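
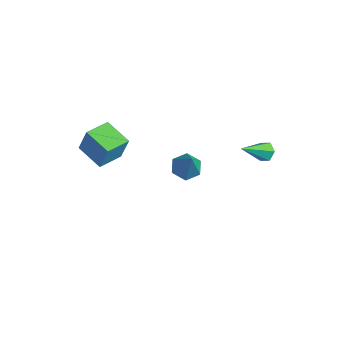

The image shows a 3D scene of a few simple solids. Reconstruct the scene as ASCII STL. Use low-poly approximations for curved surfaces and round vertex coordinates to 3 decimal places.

solid 
facet normal -0.955 -0.129 0.269
outer loop
vertex -3.806 -4.351 3.633
vertex -4.048 -2.944 3.447
vertex -4.17 -4.601 2.221
endloop
endfacet
facet normal 0.168 -0.977 0.130
outer loop
vertex -2.652 -4.396 1.793
vertex -3.806 -4.351 3.633
vertex -4.17 -4.601 2.221
endloop
endfacet
facet normal -0.955 -0.128 0.269
outer loop
vertex -4.17 -4.601 2.221
vertex -4.048 -2.944 3.447
vertex -4.412 -3.194 2.034
endloop
endfacet
facet normal -0.246 -0.169 -0.954
outer loop
vertex -4.412 -3.194 2.034
vertex -2.652 -4.396 1.793
vertex -4.17 -4.601 2.221
endloop
endfacet
facet normal 0.246 0.169 0.954
outer loop
vertex -3.806 -4.351 3.633
vertex -2.53 -2.739 3.019
vertex -4.048 -2.944 3.447
endloop
endfacet
facet normal 0.168 -0.977 0.130
outer loop
vertex -2.288 -4.146 3.206
vertex -3.806 -4.351 3.633
vertex -2.652 -4.396 1.793
endloop
endfacet
facet normal 0.246 0.169 0.954
outer loop
vertex -2.288 -4.146 3.206
vertex -2.53 -2.739 3.019
vertex -3.806 -4.351 3.633
endloop
endfacet
facet normal -0.168 0.977 -0.129
outer loop
vertex -4.048 -2.944 3.447
vertex -2.53 -2.739 3.019
vertex -4.412 -3.194 2.034
endloop
endfacet
facet normal -0.246 -0.168 -0.955
outer loop
vertex -2.894 -2.989 1.607
vertex -2.652 -4.396 1.793
vertex -4.412 -3.194 2.034
endloop
endfacet
facet normal -0.168 0.977 -0.130
outer loop
vertex -4.412 -3.194 2.034
vertex -2.53 -2.739 3.019
vertex -2.894 -2.989 1.607
endloop
endfacet
facet normal 0.955 0.129 -0.269
outer loop
vertex -2.894 -2.989 1.607
vertex -2.288 -4.146 3.206
vertex -2.652 -4.396 1.793
endloop
endfacet
facet normal 0.955 0.128 -0.269
outer loop
vertex -2.53 -2.739 3.019
vertex -2.288 -4.146 3.206
vertex -2.894 -2.989 1.607
endloop
endfacet
facet normal 0.036 0.807 -0.590
outer loop
vertex 1.022 3.23 0.756
vertex 0.474 3.39 0.941
vertex 0.959 3.584 1.236
endloop
endfacet
facet normal 0.947 -0.185 0.261
outer loop
vertex 1.022 3.23 0.756
vertex 0.959 3.584 1.236
vertex 0.406 1.89 2.039
endloop
endfacet
facet normal 0.037 0.806 -0.591
outer loop
vertex 0.959 3.584 1.236
vertex 0.474 3.39 0.941
vertex 0.41 3.744 1.42
endloop
endfacet
facet normal 0.379 0.292 0.878
outer loop
vertex 0.959 3.584 1.236
vertex 0.41 3.744 1.42
vertex 0.406 1.89 2.039
endloop
endfacet
facet normal 0.037 0.806 -0.591
outer loop
vertex 0.41 3.744 1.42
vertex 0.474 3.39 0.941
vertex -0.074 3.55 1.125
endloop
endfacet
facet normal -0.576 0.260 0.775
outer loop
vertex 0.41 3.744 1.42
vertex -0.074 3.55 1.125
vertex 0.406 1.89 2.039
endloop
endfacet
facet normal 0.037 0.806 -0.591
outer loop
vertex -0.074 3.55 1.125
vertex 0.474 3.39 0.941
vertex -0.01 3.195 0.645
endloop
endfacet
facet normal -0.967 -0.249 0.055
outer loop
vertex -0.074 3.55 1.125
vertex -0.01 3.195 0.645
vertex 0.406 1.89 2.039
endloop
endfacet
facet normal 0.037 0.806 -0.591
outer loop
vertex -0.01 3.195 0.645
vertex 0.474 3.39 0.941
vertex 0.538 3.035 0.461
endloop
endfacet
facet normal -0.400 -0.726 -0.560
outer loop
vertex -0.01 3.195 0.645
vertex 0.538 3.035 0.461
vertex 0.406 1.89 2.039
endloop
endfacet
facet normal 0.036 0.806 -0.591
outer loop
vertex 0.538 3.035 0.461
vertex 0.474 3.39 0.941
vertex 1.022 3.23 0.756
endloop
endfacet
facet normal 0.558 -0.693 -0.456
outer loop
vertex 0.538 3.035 0.461
vertex 1.022 3.23 0.756
vertex 0.406 1.89 2.039
endloop
endfacet
facet normal -0.475 0.177 -0.862
outer loop
vertex -3.256 2.153 -3.385
vertex -3.956 1.783 -3.075
vertex -3.835 2.618 -2.97
endloop
endfacet
facet normal 0.689 0.704 0.172
outer loop
vertex -3.256 2.153 -3.385
vertex -3.835 2.618 -2.97
vertex -3.024 1.437 -1.385
endloop
endfacet
facet normal -0.475 0.177 -0.862
outer loop
vertex -3.835 2.618 -2.97
vertex -3.956 1.783 -3.075
vertex -4.535 2.247 -2.661
endloop
endfacet
facet normal -0.125 0.764 0.633
outer loop
vertex -3.835 2.618 -2.97
vertex -4.535 2.247 -2.661
vertex -3.024 1.437 -1.385
endloop
endfacet
facet normal -0.475 0.176 -0.862
outer loop
vertex -4.535 2.247 -2.661
vertex -3.956 1.783 -3.075
vertex -4.655 1.413 -2.765
endloop
endfacet
facet normal -0.646 -0.002 0.763
outer loop
vertex -4.535 2.247 -2.661
vertex -4.655 1.413 -2.765
vertex -3.024 1.437 -1.385
endloop
endfacet
facet normal -0.475 0.176 -0.862
outer loop
vertex -4.655 1.413 -2.765
vertex -3.956 1.783 -3.075
vertex -4.076 0.948 -3.179
endloop
endfacet
facet normal -0.355 -0.828 0.434
outer loop
vertex -4.655 1.413 -2.765
vertex -4.076 0.948 -3.179
vertex -3.024 1.437 -1.385
endloop
endfacet
facet normal -0.475 0.176 -0.862
outer loop
vertex -4.076 0.948 -3.179
vertex -3.956 1.783 -3.075
vertex -3.377 1.318 -3.489
endloop
endfacet
facet normal 0.458 -0.888 -0.027
outer loop
vertex -4.076 0.948 -3.179
vertex -3.377 1.318 -3.489
vertex -3.024 1.437 -1.385
endloop
endfacet
facet normal -0.475 0.176 -0.862
outer loop
vertex -3.377 1.318 -3.489
vertex -3.956 1.783 -3.075
vertex -3.256 2.153 -3.385
endloop
endfacet
facet normal 0.980 -0.122 -0.157
outer loop
vertex -3.377 1.318 -3.489
vertex -3.256 2.153 -3.385
vertex -3.024 1.437 -1.385
endloop
endfacet

endsolid


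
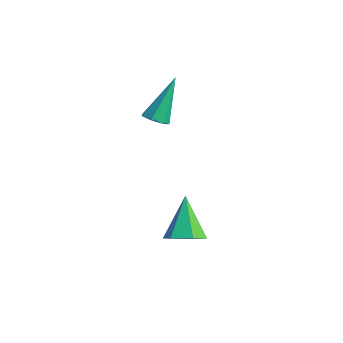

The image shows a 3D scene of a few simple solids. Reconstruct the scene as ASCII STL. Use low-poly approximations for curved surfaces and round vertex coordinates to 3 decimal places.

solid 
facet normal 0.514 -0.513 -0.688
outer loop
vertex 3.322 -3.122 -2.791
vertex 2.666 -3.655 -2.883
vertex 2.717 -2.957 -3.366
endloop
endfacet
facet normal 0.265 0.964 -0.003
outer loop
vertex 3.322 -3.122 -2.791
vertex 2.717 -2.957 -3.366
vertex 1.674 -2.665 -1.557
endloop
endfacet
facet normal 0.514 -0.513 -0.687
outer loop
vertex 2.717 -2.957 -3.366
vertex 2.666 -3.655 -2.883
vertex 2.062 -3.49 -3.458
endloop
endfacet
facet normal -0.534 0.730 -0.426
outer loop
vertex 2.717 -2.957 -3.366
vertex 2.062 -3.49 -3.458
vertex 1.674 -2.665 -1.557
endloop
endfacet
facet normal 0.515 -0.512 -0.688
outer loop
vertex 2.062 -3.49 -3.458
vertex 2.666 -3.655 -2.883
vertex 2.011 -4.188 -2.976
endloop
endfacet
facet normal -0.983 -0.051 -0.178
outer loop
vertex 2.062 -3.49 -3.458
vertex 2.011 -4.188 -2.976
vertex 1.674 -2.665 -1.557
endloop
endfacet
facet normal 0.515 -0.512 -0.688
outer loop
vertex 2.011 -4.188 -2.976
vertex 2.666 -3.655 -2.883
vertex 2.615 -4.353 -2.401
endloop
endfacet
facet normal -0.632 -0.598 0.492
outer loop
vertex 2.011 -4.188 -2.976
vertex 2.615 -4.353 -2.401
vertex 1.674 -2.665 -1.557
endloop
endfacet
facet normal 0.514 -0.513 -0.688
outer loop
vertex 2.615 -4.353 -2.401
vertex 2.666 -3.655 -2.883
vertex 3.27 -3.82 -2.309
endloop
endfacet
facet normal 0.168 -0.364 0.916
outer loop
vertex 2.615 -4.353 -2.401
vertex 3.27 -3.82 -2.309
vertex 1.674 -2.665 -1.557
endloop
endfacet
facet normal 0.513 -0.513 -0.688
outer loop
vertex 3.27 -3.82 -2.309
vertex 2.666 -3.655 -2.883
vertex 3.322 -3.122 -2.791
endloop
endfacet
facet normal 0.616 0.416 0.669
outer loop
vertex 3.27 -3.82 -2.309
vertex 3.322 -3.122 -2.791
vertex 1.674 -2.665 -1.557
endloop
endfacet
facet normal 0.095 -0.611 -0.786
outer loop
vertex -0.062 -2.158 1.44
vertex -0.64 -2.07 1.302
vertex -0.16 -1.76 1.119
endloop
endfacet
facet normal 0.924 0.350 0.152
outer loop
vertex -0.062 -2.158 1.44
vertex -0.16 -1.76 1.119
vertex -0.84 -0.77 2.978
endloop
endfacet
facet normal 0.094 -0.610 -0.787
outer loop
vertex -0.16 -1.76 1.119
vertex -0.64 -2.07 1.302
vertex -0.619 -1.595 0.936
endloop
endfacet
facet normal 0.426 0.854 -0.299
outer loop
vertex -0.16 -1.76 1.119
vertex -0.619 -1.595 0.936
vertex -0.84 -0.77 2.978
endloop
endfacet
facet normal 0.094 -0.610 -0.787
outer loop
vertex -0.619 -1.595 0.936
vertex -0.64 -2.07 1.302
vertex -1.093 -1.788 1.029
endloop
endfacet
facet normal -0.412 0.829 -0.379
outer loop
vertex -0.619 -1.595 0.936
vertex -1.093 -1.788 1.029
vertex -0.84 -0.77 2.978
endloop
endfacet
facet normal 0.093 -0.611 -0.786
outer loop
vertex -1.093 -1.788 1.029
vertex -0.64 -2.07 1.302
vertex -1.226 -2.193 1.328
endloop
endfacet
facet normal -0.956 0.293 -0.029
outer loop
vertex -1.093 -1.788 1.029
vertex -1.226 -2.193 1.328
vertex -0.84 -0.77 2.978
endloop
endfacet
facet normal 0.093 -0.610 -0.787
outer loop
vertex -1.226 -2.193 1.328
vertex -0.64 -2.07 1.302
vertex -0.917 -2.506 1.607
endloop
endfacet
facet normal -0.798 -0.351 0.490
outer loop
vertex -1.226 -2.193 1.328
vertex -0.917 -2.506 1.607
vertex -0.84 -0.77 2.978
endloop
endfacet
facet normal 0.095 -0.610 -0.786
outer loop
vertex -0.917 -2.506 1.607
vertex -0.64 -2.07 1.302
vertex -0.399 -2.49 1.657
endloop
endfacet
facet normal -0.057 -0.617 0.785
outer loop
vertex -0.917 -2.506 1.607
vertex -0.399 -2.49 1.657
vertex -0.84 -0.77 2.978
endloop
endfacet
facet normal 0.095 -0.610 -0.786
outer loop
vertex -0.399 -2.49 1.657
vertex -0.64 -2.07 1.302
vertex -0.062 -2.158 1.44
endloop
endfacet
facet normal 0.710 -0.306 0.635
outer loop
vertex -0.399 -2.49 1.657
vertex -0.062 -2.158 1.44
vertex -0.84 -0.77 2.978
endloop
endfacet

endsolid


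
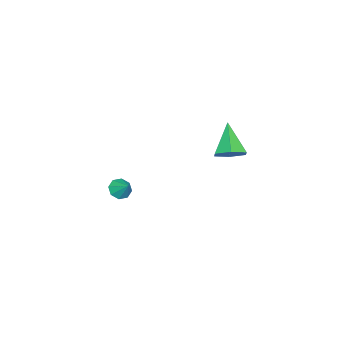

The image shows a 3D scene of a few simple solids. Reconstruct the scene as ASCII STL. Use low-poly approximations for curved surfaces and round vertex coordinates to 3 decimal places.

solid 
facet normal 0.617 0.325 -0.717
outer loop
vertex 4.771 4.323 3.007
vertex 4.181 4.061 2.38
vertex 4.137 4.894 2.72
endloop
endfacet
facet normal 0.101 0.534 0.839
outer loop
vertex 4.771 4.323 3.007
vertex 4.137 4.894 2.72
vertex 2.959 3.419 3.8
endloop
endfacet
facet normal 0.617 0.325 -0.717
outer loop
vertex 4.137 4.894 2.72
vertex 4.181 4.061 2.38
vertex 3.547 4.632 2.093
endloop
endfacet
facet normal -0.631 0.718 0.293
outer loop
vertex 4.137 4.894 2.72
vertex 3.547 4.632 2.093
vertex 2.959 3.419 3.8
endloop
endfacet
facet normal 0.617 0.324 -0.717
outer loop
vertex 3.547 4.632 2.093
vertex 4.181 4.061 2.38
vertex 3.59 3.8 1.754
endloop
endfacet
facet normal -0.957 0.066 -0.283
outer loop
vertex 3.547 4.632 2.093
vertex 3.59 3.8 1.754
vertex 2.959 3.419 3.8
endloop
endfacet
facet normal 0.617 0.324 -0.717
outer loop
vertex 3.59 3.8 1.754
vertex 4.181 4.061 2.38
vertex 4.224 3.229 2.041
endloop
endfacet
facet normal -0.553 -0.772 -0.314
outer loop
vertex 3.59 3.8 1.754
vertex 4.224 3.229 2.041
vertex 2.959 3.419 3.8
endloop
endfacet
facet normal 0.616 0.324 -0.718
outer loop
vertex 4.224 3.229 2.041
vertex 4.181 4.061 2.38
vertex 4.815 3.491 2.667
endloop
endfacet
facet normal 0.179 -0.956 0.232
outer loop
vertex 4.224 3.229 2.041
vertex 4.815 3.491 2.667
vertex 2.959 3.419 3.8
endloop
endfacet
facet normal 0.617 0.325 -0.717
outer loop
vertex 4.815 3.491 2.667
vertex 4.181 4.061 2.38
vertex 4.771 4.323 3.007
endloop
endfacet
facet normal 0.505 -0.303 0.808
outer loop
vertex 4.815 3.491 2.667
vertex 4.771 4.323 3.007
vertex 2.959 3.419 3.8
endloop
endfacet
facet normal -0.391 -0.639 -0.663
outer loop
vertex 1.994 -3.648 -3.705
vertex 1.613 -3.138 -3.972
vertex 2.242 -3.394 -4.096
endloop
endfacet
facet normal 0.880 -0.186 0.437
outer loop
vertex 1.994 -3.648 -3.705
vertex 2.242 -3.394 -4.096
vertex 2.027 -2.462 -3.268
endloop
endfacet
facet normal -0.391 -0.638 -0.663
outer loop
vertex 2.242 -3.394 -4.096
vertex 1.613 -3.138 -3.972
vertex 2.122 -2.99 -4.414
endloop
endfacet
facet normal 0.966 0.257 -0.038
outer loop
vertex 2.242 -3.394 -4.096
vertex 2.122 -2.99 -4.414
vertex 2.027 -2.462 -3.268
endloop
endfacet
facet normal -0.390 -0.638 -0.663
outer loop
vertex 2.122 -2.99 -4.414
vertex 1.613 -3.138 -3.972
vertex 1.704 -2.673 -4.473
endloop
endfacet
facet normal 0.604 0.742 -0.292
outer loop
vertex 2.122 -2.99 -4.414
vertex 1.704 -2.673 -4.473
vertex 2.027 -2.462 -3.268
endloop
endfacet
facet normal -0.390 -0.639 -0.663
outer loop
vertex 1.704 -2.673 -4.473
vertex 1.613 -3.138 -3.972
vertex 1.232 -2.629 -4.238
endloop
endfacet
facet normal 0.005 0.985 -0.174
outer loop
vertex 1.704 -2.673 -4.473
vertex 1.232 -2.629 -4.238
vertex 2.027 -2.462 -3.268
endloop
endfacet
facet normal -0.390 -0.639 -0.664
outer loop
vertex 1.232 -2.629 -4.238
vertex 1.613 -3.138 -3.972
vertex 0.984 -2.883 -3.848
endloop
endfacet
facet normal -0.477 0.844 0.246
outer loop
vertex 1.232 -2.629 -4.238
vertex 0.984 -2.883 -3.848
vertex 2.027 -2.462 -3.268
endloop
endfacet
facet normal -0.390 -0.639 -0.663
outer loop
vertex 0.984 -2.883 -3.848
vertex 1.613 -3.138 -3.972
vertex 1.105 -3.287 -3.53
endloop
endfacet
facet normal -0.563 0.400 0.723
outer loop
vertex 0.984 -2.883 -3.848
vertex 1.105 -3.287 -3.53
vertex 2.027 -2.462 -3.268
endloop
endfacet
facet normal -0.390 -0.639 -0.663
outer loop
vertex 1.105 -3.287 -3.53
vertex 1.613 -3.138 -3.972
vertex 1.523 -3.604 -3.47
endloop
endfacet
facet normal -0.203 -0.083 0.976
outer loop
vertex 1.105 -3.287 -3.53
vertex 1.523 -3.604 -3.47
vertex 2.027 -2.462 -3.268
endloop
endfacet
facet normal -0.390 -0.639 -0.663
outer loop
vertex 1.523 -3.604 -3.47
vertex 1.613 -3.138 -3.972
vertex 1.994 -3.648 -3.705
endloop
endfacet
facet normal 0.397 -0.327 0.857
outer loop
vertex 1.523 -3.604 -3.47
vertex 1.994 -3.648 -3.705
vertex 2.027 -2.462 -3.268
endloop
endfacet

endsolid


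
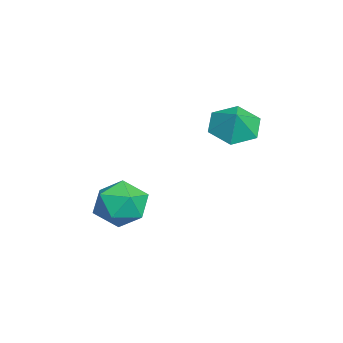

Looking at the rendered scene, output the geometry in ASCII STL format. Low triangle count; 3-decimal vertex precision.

solid 
facet normal -0.628 -0.056 -0.776
outer loop
vertex 2.442 4.457 0.999
vertex 1.973 3.651 1.437
vertex 1.645 4.607 1.633
endloop
endfacet
facet normal 0.469 0.786 0.403
outer loop
vertex 2.442 4.457 0.999
vertex 1.645 4.607 1.633
vertex 2.627 3.709 2.243
endloop
endfacet
facet normal -0.628 -0.056 -0.776
outer loop
vertex 1.645 4.607 1.633
vertex 1.973 3.651 1.437
vertex 1.176 3.801 2.071
endloop
endfacet
facet normal -0.070 0.507 0.859
outer loop
vertex 1.645 4.607 1.633
vertex 1.176 3.801 2.071
vertex 2.627 3.709 2.243
endloop
endfacet
facet normal -0.628 -0.056 -0.776
outer loop
vertex 1.176 3.801 2.071
vertex 1.973 3.651 1.437
vertex 1.505 2.845 1.874
endloop
endfacet
facet normal -0.129 -0.243 0.961
outer loop
vertex 1.176 3.801 2.071
vertex 1.505 2.845 1.874
vertex 2.627 3.709 2.243
endloop
endfacet
facet normal -0.628 -0.056 -0.776
outer loop
vertex 1.505 2.845 1.874
vertex 1.973 3.651 1.437
vertex 2.302 2.695 1.24
endloop
endfacet
facet normal 0.349 -0.713 0.608
outer loop
vertex 1.505 2.845 1.874
vertex 2.302 2.695 1.24
vertex 2.627 3.709 2.243
endloop
endfacet
facet normal -0.629 -0.057 -0.776
outer loop
vertex 2.302 2.695 1.24
vertex 1.973 3.651 1.437
vertex 2.77 3.501 0.802
endloop
endfacet
facet normal 0.888 -0.434 0.151
outer loop
vertex 2.302 2.695 1.24
vertex 2.77 3.501 0.802
vertex 2.627 3.709 2.243
endloop
endfacet
facet normal -0.629 -0.056 -0.776
outer loop
vertex 2.77 3.501 0.802
vertex 1.973 3.651 1.437
vertex 2.442 4.457 0.999
endloop
endfacet
facet normal 0.948 0.315 0.049
outer loop
vertex 2.77 3.501 0.802
vertex 2.442 4.457 0.999
vertex 2.627 3.709 2.243
endloop
endfacet
facet normal 0.111 0.560 0.821
outer loop
vertex 1.718 0.543 -2.232
vertex 1.573 -0.404 -1.566
vertex 2.642 -0.098 -1.919
endloop
endfacet
facet normal 0.483 0.831 0.277
outer loop
vertex 1.718 0.543 -2.232
vertex 2.642 -0.098 -1.919
vertex 2.559 0.313 -3.008
endloop
endfacet
facet normal 0.028 0.966 -0.256
outer loop
vertex 1.718 0.543 -2.232
vertex 2.559 0.313 -3.008
vertex 1.437 0.26 -3.329
endloop
endfacet
facet normal -0.626 0.779 -0.041
outer loop
vertex 1.718 0.543 -2.232
vertex 1.437 0.26 -3.329
vertex 0.828 -0.183 -2.437
endloop
endfacet
facet normal -0.575 0.528 0.625
outer loop
vertex 1.718 0.543 -2.232
vertex 0.828 -0.183 -2.437
vertex 1.573 -0.404 -1.566
endloop
endfacet
facet normal 0.942 0.331 0.053
outer loop
vertex 2.559 0.313 -3.008
vertex 2.642 -0.098 -1.919
vertex 2.932 -0.777 -2.823
endloop
endfacet
facet normal 0.339 -0.106 0.935
outer loop
vertex 2.642 -0.098 -1.919
vertex 1.573 -0.404 -1.566
vertex 2.323 -1.22 -1.931
endloop
endfacet
facet normal -0.770 -0.159 0.618
outer loop
vertex 1.573 -0.404 -1.566
vertex 0.828 -0.183 -2.437
vertex 1.201 -1.273 -2.252
endloop
endfacet
facet normal -0.853 0.247 -0.459
outer loop
vertex 0.828 -0.183 -2.437
vertex 1.437 0.26 -3.329
vertex 1.118 -0.862 -3.341
endloop
endfacet
facet normal 0.205 0.551 -0.809
outer loop
vertex 1.437 0.26 -3.329
vertex 2.559 0.313 -3.008
vertex 2.187 -0.556 -3.694
endloop
endfacet
facet normal 0.626 -0.779 0.041
outer loop
vertex 2.042 -1.503 -3.028
vertex 2.932 -0.777 -2.823
vertex 2.323 -1.22 -1.931
endloop
endfacet
facet normal -0.028 -0.966 0.256
outer loop
vertex 2.042 -1.503 -3.028
vertex 2.323 -1.22 -1.931
vertex 1.201 -1.273 -2.252
endloop
endfacet
facet normal -0.483 -0.831 -0.277
outer loop
vertex 2.042 -1.503 -3.028
vertex 1.201 -1.273 -2.252
vertex 1.118 -0.862 -3.341
endloop
endfacet
facet normal -0.111 -0.560 -0.821
outer loop
vertex 2.042 -1.503 -3.028
vertex 1.118 -0.862 -3.341
vertex 2.187 -0.556 -3.694
endloop
endfacet
facet normal 0.575 -0.528 -0.625
outer loop
vertex 2.042 -1.503 -3.028
vertex 2.187 -0.556 -3.694
vertex 2.932 -0.777 -2.823
endloop
endfacet
facet normal 0.853 -0.247 0.459
outer loop
vertex 2.323 -1.22 -1.931
vertex 2.932 -0.777 -2.823
vertex 2.642 -0.098 -1.919
endloop
endfacet
facet normal -0.205 -0.551 0.809
outer loop
vertex 1.201 -1.273 -2.252
vertex 2.323 -1.22 -1.931
vertex 1.573 -0.404 -1.566
endloop
endfacet
facet normal -0.942 -0.331 -0.053
outer loop
vertex 1.118 -0.862 -3.341
vertex 1.201 -1.273 -2.252
vertex 0.828 -0.183 -2.437
endloop
endfacet
facet normal -0.339 0.106 -0.935
outer loop
vertex 2.187 -0.556 -3.694
vertex 1.118 -0.862 -3.341
vertex 1.437 0.26 -3.329
endloop
endfacet
facet normal 0.770 0.159 -0.618
outer loop
vertex 2.932 -0.777 -2.823
vertex 2.187 -0.556 -3.694
vertex 2.559 0.313 -3.008
endloop
endfacet

endsolid


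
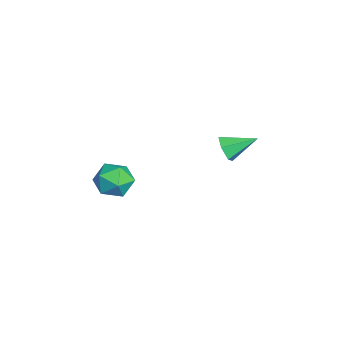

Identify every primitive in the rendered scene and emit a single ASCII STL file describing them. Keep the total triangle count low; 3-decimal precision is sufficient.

solid 
facet normal -0.341 0.938 -0.068
outer loop
vertex 0.549 -2.121 -0.399
vertex 0.187 -2.175 0.676
vertex 1.237 -1.81 0.449
endloop
endfacet
facet normal 0.225 0.841 -0.491
outer loop
vertex 0.549 -2.121 -0.399
vertex 1.237 -1.81 0.449
vertex 1.643 -2.424 -0.416
endloop
endfacet
facet normal 0.072 0.313 -0.947
outer loop
vertex 0.549 -2.121 -0.399
vertex 1.643 -2.424 -0.416
vertex 0.843 -3.169 -0.723
endloop
endfacet
facet normal -0.589 0.083 -0.804
outer loop
vertex 0.549 -2.121 -0.399
vertex 0.843 -3.169 -0.723
vertex -0.057 -3.015 -0.048
endloop
endfacet
facet normal -0.844 0.470 -0.260
outer loop
vertex 0.549 -2.121 -0.399
vertex -0.057 -3.015 -0.048
vertex 0.187 -2.175 0.676
endloop
endfacet
facet normal 0.772 0.630 -0.085
outer loop
vertex 1.643 -2.424 -0.416
vertex 1.237 -1.81 0.449
vertex 1.957 -2.665 0.648
endloop
endfacet
facet normal -0.143 0.786 0.601
outer loop
vertex 1.237 -1.81 0.449
vertex 0.187 -2.175 0.676
vertex 1.057 -2.511 1.323
endloop
endfacet
facet normal -0.957 0.029 0.289
outer loop
vertex 0.187 -2.175 0.676
vertex -0.057 -3.015 -0.048
vertex 0.257 -3.256 1.016
endloop
endfacet
facet normal -0.545 -0.596 -0.590
outer loop
vertex -0.057 -3.015 -0.048
vertex 0.843 -3.169 -0.723
vertex 0.663 -3.87 0.151
endloop
endfacet
facet normal 0.524 -0.224 -0.821
outer loop
vertex 0.843 -3.169 -0.723
vertex 1.643 -2.424 -0.416
vertex 1.713 -3.505 -0.076
endloop
endfacet
facet normal 0.589 -0.083 0.804
outer loop
vertex 1.351 -3.559 0.999
vertex 1.957 -2.665 0.648
vertex 1.057 -2.511 1.323
endloop
endfacet
facet normal -0.072 -0.313 0.947
outer loop
vertex 1.351 -3.559 0.999
vertex 1.057 -2.511 1.323
vertex 0.257 -3.256 1.016
endloop
endfacet
facet normal -0.225 -0.841 0.491
outer loop
vertex 1.351 -3.559 0.999
vertex 0.257 -3.256 1.016
vertex 0.663 -3.87 0.151
endloop
endfacet
facet normal 0.341 -0.938 0.068
outer loop
vertex 1.351 -3.559 0.999
vertex 0.663 -3.87 0.151
vertex 1.713 -3.505 -0.076
endloop
endfacet
facet normal 0.844 -0.470 0.260
outer loop
vertex 1.351 -3.559 0.999
vertex 1.713 -3.505 -0.076
vertex 1.957 -2.665 0.648
endloop
endfacet
facet normal 0.545 0.596 0.590
outer loop
vertex 1.057 -2.511 1.323
vertex 1.957 -2.665 0.648
vertex 1.237 -1.81 0.449
endloop
endfacet
facet normal -0.524 0.224 0.821
outer loop
vertex 0.257 -3.256 1.016
vertex 1.057 -2.511 1.323
vertex 0.187 -2.175 0.676
endloop
endfacet
facet normal -0.772 -0.630 0.085
outer loop
vertex 0.663 -3.87 0.151
vertex 0.257 -3.256 1.016
vertex -0.057 -3.015 -0.048
endloop
endfacet
facet normal 0.143 -0.786 -0.601
outer loop
vertex 1.713 -3.505 -0.076
vertex 0.663 -3.87 0.151
vertex 0.843 -3.169 -0.723
endloop
endfacet
facet normal 0.957 -0.029 -0.289
outer loop
vertex 1.957 -2.665 0.648
vertex 1.713 -3.505 -0.076
vertex 1.643 -2.424 -0.416
endloop
endfacet
facet normal -0.017 -0.907 -0.420
outer loop
vertex -0.428 2.539 1.387
vertex -0.985 2.812 0.82
vertex -0.162 2.869 0.663
endloop
endfacet
facet normal 0.883 0.210 0.420
outer loop
vertex -0.428 2.539 1.387
vertex -0.162 2.869 0.663
vertex -0.955 4.408 1.56
endloop
endfacet
facet normal -0.017 -0.907 -0.420
outer loop
vertex -0.162 2.869 0.663
vertex -0.985 2.812 0.82
vertex -0.718 3.142 0.096
endloop
endfacet
facet normal 0.699 0.593 -0.400
outer loop
vertex -0.162 2.869 0.663
vertex -0.718 3.142 0.096
vertex -0.955 4.408 1.56
endloop
endfacet
facet normal -0.016 -0.908 -0.420
outer loop
vertex -0.718 3.142 0.096
vertex -0.985 2.812 0.82
vertex -1.541 3.084 0.253
endloop
endfacet
facet normal -0.177 0.730 -0.660
outer loop
vertex -0.718 3.142 0.096
vertex -1.541 3.084 0.253
vertex -0.955 4.408 1.56
endloop
endfacet
facet normal -0.017 -0.908 -0.419
outer loop
vertex -1.541 3.084 0.253
vertex -0.985 2.812 0.82
vertex -1.808 2.754 0.978
endloop
endfacet
facet normal -0.870 0.484 -0.100
outer loop
vertex -1.541 3.084 0.253
vertex -1.808 2.754 0.978
vertex -0.955 4.408 1.56
endloop
endfacet
facet normal -0.017 -0.907 -0.420
outer loop
vertex -1.808 2.754 0.978
vertex -0.985 2.812 0.82
vertex -1.251 2.481 1.545
endloop
endfacet
facet normal -0.685 0.100 0.721
outer loop
vertex -1.808 2.754 0.978
vertex -1.251 2.481 1.545
vertex -0.955 4.408 1.56
endloop
endfacet
facet normal -0.017 -0.907 -0.420
outer loop
vertex -1.251 2.481 1.545
vertex -0.985 2.812 0.82
vertex -0.428 2.539 1.387
endloop
endfacet
facet normal 0.191 -0.037 0.981
outer loop
vertex -1.251 2.481 1.545
vertex -0.428 2.539 1.387
vertex -0.955 4.408 1.56
endloop
endfacet

endsolid


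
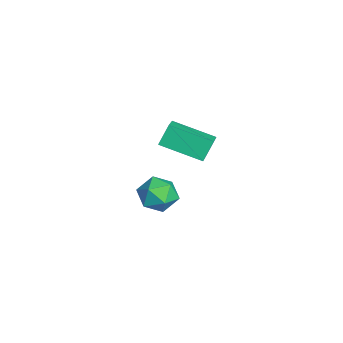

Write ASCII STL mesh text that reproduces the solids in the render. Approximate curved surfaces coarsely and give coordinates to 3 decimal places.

solid 
facet normal -0.885 0.188 -0.426
outer loop
vertex 0.624 2.165 2.343
vertex 1.375 4.111 1.644
vertex 1.004 1.653 1.327
endloop
endfacet
facet normal -0.342 -0.884 0.318
outer loop
vertex 2.145 1.409 1.876
vertex 0.624 2.165 2.343
vertex 1.004 1.653 1.327
endloop
endfacet
facet normal -0.885 0.188 -0.426
outer loop
vertex 1.004 1.653 1.327
vertex 1.375 4.111 1.644
vertex 1.755 3.599 0.627
endloop
endfacet
facet normal 0.316 -0.427 -0.847
outer loop
vertex 1.755 3.599 0.627
vertex 2.145 1.409 1.876
vertex 1.004 1.653 1.327
endloop
endfacet
facet normal -0.316 0.426 0.847
outer loop
vertex 0.624 2.165 2.343
vertex 2.516 3.867 2.193
vertex 1.375 4.111 1.644
endloop
endfacet
facet normal -0.342 -0.884 0.317
outer loop
vertex 1.765 1.921 2.893
vertex 0.624 2.165 2.343
vertex 2.145 1.409 1.876
endloop
endfacet
facet normal -0.317 0.427 0.847
outer loop
vertex 1.765 1.921 2.893
vertex 2.516 3.867 2.193
vertex 0.624 2.165 2.343
endloop
endfacet
facet normal 0.342 0.884 -0.318
outer loop
vertex 1.375 4.111 1.644
vertex 2.516 3.867 2.193
vertex 1.755 3.599 0.627
endloop
endfacet
facet normal 0.317 -0.427 -0.847
outer loop
vertex 2.896 3.355 1.177
vertex 2.145 1.409 1.876
vertex 1.755 3.599 0.627
endloop
endfacet
facet normal 0.342 0.884 -0.318
outer loop
vertex 1.755 3.599 0.627
vertex 2.516 3.867 2.193
vertex 2.896 3.355 1.177
endloop
endfacet
facet normal 0.885 -0.189 0.426
outer loop
vertex 2.896 3.355 1.177
vertex 1.765 1.921 2.893
vertex 2.145 1.409 1.876
endloop
endfacet
facet normal 0.885 -0.188 0.426
outer loop
vertex 2.516 3.867 2.193
vertex 1.765 1.921 2.893
vertex 2.896 3.355 1.177
endloop
endfacet
facet normal -0.397 0.445 0.802
outer loop
vertex -1.576 2.344 -3.687
vertex -1.416 1.415 -3.092
vertex -0.621 2.196 -3.132
endloop
endfacet
facet normal -0.078 0.922 0.379
outer loop
vertex -1.576 2.344 -3.687
vertex -0.621 2.196 -3.132
vertex -0.607 2.621 -4.162
endloop
endfacet
facet normal -0.383 0.885 -0.264
outer loop
vertex -1.576 2.344 -3.687
vertex -0.607 2.621 -4.162
vertex -1.393 2.103 -4.759
endloop
endfacet
facet normal -0.891 0.386 -0.239
outer loop
vertex -1.576 2.344 -3.687
vertex -1.393 2.103 -4.759
vertex -1.893 1.358 -4.098
endloop
endfacet
facet normal -0.900 0.114 0.420
outer loop
vertex -1.576 2.344 -3.687
vertex -1.893 1.358 -4.098
vertex -1.416 1.415 -3.092
endloop
endfacet
facet normal 0.608 0.731 0.310
outer loop
vertex -0.607 2.621 -4.162
vertex -0.621 2.196 -3.132
vertex 0.153 1.862 -3.862
endloop
endfacet
facet normal 0.090 -0.041 0.995
outer loop
vertex -0.621 2.196 -3.132
vertex -1.416 1.415 -3.092
vertex -0.347 1.117 -3.201
endloop
endfacet
facet normal -0.725 -0.577 0.376
outer loop
vertex -1.416 1.415 -3.092
vertex -1.893 1.358 -4.098
vertex -1.133 0.599 -3.798
endloop
endfacet
facet normal -0.710 -0.136 -0.691
outer loop
vertex -1.893 1.358 -4.098
vertex -1.393 2.103 -4.759
vertex -1.119 1.024 -4.828
endloop
endfacet
facet normal 0.113 0.672 -0.732
outer loop
vertex -1.393 2.103 -4.759
vertex -0.607 2.621 -4.162
vertex -0.324 1.805 -4.868
endloop
endfacet
facet normal 0.891 -0.386 0.239
outer loop
vertex -0.164 0.876 -4.273
vertex 0.153 1.862 -3.862
vertex -0.347 1.117 -3.201
endloop
endfacet
facet normal 0.383 -0.885 0.264
outer loop
vertex -0.164 0.876 -4.273
vertex -0.347 1.117 -3.201
vertex -1.133 0.599 -3.798
endloop
endfacet
facet normal 0.078 -0.922 -0.379
outer loop
vertex -0.164 0.876 -4.273
vertex -1.133 0.599 -3.798
vertex -1.119 1.024 -4.828
endloop
endfacet
facet normal 0.397 -0.445 -0.802
outer loop
vertex -0.164 0.876 -4.273
vertex -1.119 1.024 -4.828
vertex -0.324 1.805 -4.868
endloop
endfacet
facet normal 0.900 -0.114 -0.420
outer loop
vertex -0.164 0.876 -4.273
vertex -0.324 1.805 -4.868
vertex 0.153 1.862 -3.862
endloop
endfacet
facet normal 0.710 0.136 0.691
outer loop
vertex -0.347 1.117 -3.201
vertex 0.153 1.862 -3.862
vertex -0.621 2.196 -3.132
endloop
endfacet
facet normal -0.113 -0.672 0.732
outer loop
vertex -1.133 0.599 -3.798
vertex -0.347 1.117 -3.201
vertex -1.416 1.415 -3.092
endloop
endfacet
facet normal -0.608 -0.731 -0.310
outer loop
vertex -1.119 1.024 -4.828
vertex -1.133 0.599 -3.798
vertex -1.893 1.358 -4.098
endloop
endfacet
facet normal -0.090 0.041 -0.995
outer loop
vertex -0.324 1.805 -4.868
vertex -1.119 1.024 -4.828
vertex -1.393 2.103 -4.759
endloop
endfacet
facet normal 0.725 0.577 -0.376
outer loop
vertex 0.153 1.862 -3.862
vertex -0.324 1.805 -4.868
vertex -0.607 2.621 -4.162
endloop
endfacet

endsolid


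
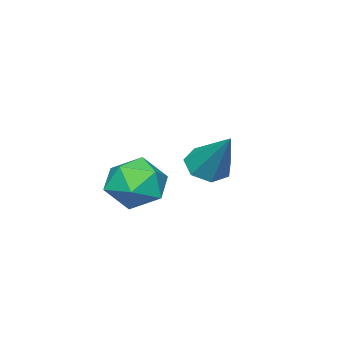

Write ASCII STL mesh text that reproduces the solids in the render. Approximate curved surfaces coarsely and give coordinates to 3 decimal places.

solid 
facet normal -0.953 0.046 -0.300
outer loop
vertex 3.126 2.342 0.254
vertex 2.902 1.814 0.883
vertex 2.902 2.656 1.013
endloop
endfacet
facet normal -0.608 0.654 -0.450
outer loop
vertex 3.126 2.342 0.254
vertex 2.902 2.656 1.013
vertex 3.567 2.986 0.595
endloop
endfacet
facet normal -0.052 0.495 -0.867
outer loop
vertex 3.126 2.342 0.254
vertex 3.567 2.986 0.595
vertex 3.977 2.348 0.206
endloop
endfacet
facet normal -0.054 -0.211 -0.976
outer loop
vertex 3.126 2.342 0.254
vertex 3.977 2.348 0.206
vertex 3.566 1.624 0.385
endloop
endfacet
facet normal -0.609 -0.487 -0.626
outer loop
vertex 3.126 2.342 0.254
vertex 3.566 1.624 0.385
vertex 2.902 1.814 0.883
endloop
endfacet
facet normal -0.355 0.921 0.162
outer loop
vertex 3.567 2.986 0.595
vertex 2.902 2.656 1.013
vertex 3.614 2.856 1.435
endloop
endfacet
facet normal -0.913 -0.062 0.403
outer loop
vertex 2.902 2.656 1.013
vertex 2.902 1.814 0.883
vertex 3.203 2.132 1.614
endloop
endfacet
facet normal -0.357 -0.926 -0.123
outer loop
vertex 2.902 1.814 0.883
vertex 3.566 1.624 0.385
vertex 3.613 1.494 1.225
endloop
endfacet
facet normal 0.543 -0.479 -0.690
outer loop
vertex 3.566 1.624 0.385
vertex 3.977 2.348 0.206
vertex 4.278 1.824 0.807
endloop
endfacet
facet normal 0.545 0.663 -0.513
outer loop
vertex 3.977 2.348 0.206
vertex 3.567 2.986 0.595
vertex 4.278 2.666 0.937
endloop
endfacet
facet normal 0.054 0.211 0.976
outer loop
vertex 4.054 2.138 1.566
vertex 3.614 2.856 1.435
vertex 3.203 2.132 1.614
endloop
endfacet
facet normal 0.052 -0.495 0.867
outer loop
vertex 4.054 2.138 1.566
vertex 3.203 2.132 1.614
vertex 3.613 1.494 1.225
endloop
endfacet
facet normal 0.608 -0.654 0.450
outer loop
vertex 4.054 2.138 1.566
vertex 3.613 1.494 1.225
vertex 4.278 1.824 0.807
endloop
endfacet
facet normal 0.953 -0.046 0.300
outer loop
vertex 4.054 2.138 1.566
vertex 4.278 1.824 0.807
vertex 4.278 2.666 0.937
endloop
endfacet
facet normal 0.609 0.487 0.626
outer loop
vertex 4.054 2.138 1.566
vertex 4.278 2.666 0.937
vertex 3.614 2.856 1.435
endloop
endfacet
facet normal -0.543 0.479 0.690
outer loop
vertex 3.203 2.132 1.614
vertex 3.614 2.856 1.435
vertex 2.902 2.656 1.013
endloop
endfacet
facet normal -0.545 -0.663 0.513
outer loop
vertex 3.613 1.494 1.225
vertex 3.203 2.132 1.614
vertex 2.902 1.814 0.883
endloop
endfacet
facet normal 0.355 -0.921 -0.162
outer loop
vertex 4.278 1.824 0.807
vertex 3.613 1.494 1.225
vertex 3.566 1.624 0.385
endloop
endfacet
facet normal 0.913 0.062 -0.403
outer loop
vertex 4.278 2.666 0.937
vertex 4.278 1.824 0.807
vertex 3.977 2.348 0.206
endloop
endfacet
facet normal 0.357 0.926 0.123
outer loop
vertex 3.614 2.856 1.435
vertex 4.278 2.666 0.937
vertex 3.567 2.986 0.595
endloop
endfacet
facet normal -0.273 -0.611 -0.743
outer loop
vertex 1.441 2.224 0.516
vertex 0.828 2.283 0.693
vertex 1.16 2.64 0.277
endloop
endfacet
facet normal 0.863 0.441 -0.247
outer loop
vertex 1.441 2.224 0.516
vertex 1.16 2.64 0.277
vertex 1.292 3.317 1.947
endloop
endfacet
facet normal -0.273 -0.611 -0.743
outer loop
vertex 1.16 2.64 0.277
vertex 0.828 2.283 0.693
vertex 0.63 2.787 0.351
endloop
endfacet
facet normal 0.197 0.903 -0.382
outer loop
vertex 1.16 2.64 0.277
vertex 0.63 2.787 0.351
vertex 1.292 3.317 1.947
endloop
endfacet
facet normal -0.274 -0.611 -0.742
outer loop
vertex 0.63 2.787 0.351
vertex 0.828 2.283 0.693
vertex 0.249 2.555 0.683
endloop
endfacet
facet normal -0.550 0.834 -0.049
outer loop
vertex 0.63 2.787 0.351
vertex 0.249 2.555 0.683
vertex 1.292 3.317 1.947
endloop
endfacet
facet normal -0.274 -0.611 -0.743
outer loop
vertex 0.249 2.555 0.683
vertex 0.828 2.283 0.693
vertex 0.305 2.119 1.021
endloop
endfacet
facet normal -0.817 0.285 0.502
outer loop
vertex 0.249 2.555 0.683
vertex 0.305 2.119 1.021
vertex 1.292 3.317 1.947
endloop
endfacet
facet normal -0.274 -0.612 -0.742
outer loop
vertex 0.305 2.119 1.021
vertex 0.828 2.283 0.693
vertex 0.755 1.806 1.113
endloop
endfacet
facet normal -0.403 -0.328 0.854
outer loop
vertex 0.305 2.119 1.021
vertex 0.755 1.806 1.113
vertex 1.292 3.317 1.947
endloop
endfacet
facet normal -0.274 -0.612 -0.742
outer loop
vertex 0.755 1.806 1.113
vertex 0.828 2.283 0.693
vertex 1.26 1.853 0.888
endloop
endfacet
facet normal 0.383 -0.547 0.745
outer loop
vertex 0.755 1.806 1.113
vertex 1.26 1.853 0.888
vertex 1.292 3.317 1.947
endloop
endfacet
facet normal -0.273 -0.611 -0.743
outer loop
vertex 1.26 1.853 0.888
vertex 0.828 2.283 0.693
vertex 1.441 2.224 0.516
endloop
endfacet
facet normal 0.945 -0.205 0.255
outer loop
vertex 1.26 1.853 0.888
vertex 1.441 2.224 0.516
vertex 1.292 3.317 1.947
endloop
endfacet

endsolid


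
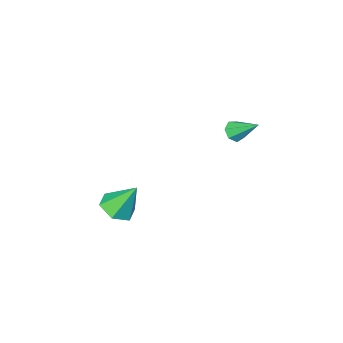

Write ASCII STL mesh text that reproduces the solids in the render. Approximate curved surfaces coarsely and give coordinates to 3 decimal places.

solid 
facet normal 0.377 -0.347 -0.859
outer loop
vertex 4.505 0.261 -2.247
vertex 3.863 -0.426 -2.251
vertex 3.675 0.397 -2.666
endloop
endfacet
facet normal 0.101 0.988 0.121
outer loop
vertex 4.505 0.261 -2.247
vertex 3.675 0.397 -2.666
vertex 3.177 0.206 -0.689
endloop
endfacet
facet normal 0.378 -0.347 -0.859
outer loop
vertex 3.675 0.397 -2.666
vertex 3.863 -0.426 -2.251
vertex 3.033 -0.29 -2.671
endloop
endfacet
facet normal -0.725 0.679 -0.117
outer loop
vertex 3.675 0.397 -2.666
vertex 3.033 -0.29 -2.671
vertex 3.177 0.206 -0.689
endloop
endfacet
facet normal 0.378 -0.347 -0.858
outer loop
vertex 3.033 -0.29 -2.671
vertex 3.863 -0.426 -2.251
vertex 3.221 -1.112 -2.256
endloop
endfacet
facet normal -0.979 -0.167 0.113
outer loop
vertex 3.033 -0.29 -2.671
vertex 3.221 -1.112 -2.256
vertex 3.177 0.206 -0.689
endloop
endfacet
facet normal 0.377 -0.346 -0.859
outer loop
vertex 3.221 -1.112 -2.256
vertex 3.863 -0.426 -2.251
vertex 4.052 -1.248 -1.837
endloop
endfacet
facet normal -0.408 -0.704 0.581
outer loop
vertex 3.221 -1.112 -2.256
vertex 4.052 -1.248 -1.837
vertex 3.177 0.206 -0.689
endloop
endfacet
facet normal 0.377 -0.346 -0.859
outer loop
vertex 4.052 -1.248 -1.837
vertex 3.863 -0.426 -2.251
vertex 4.693 -0.561 -1.832
endloop
endfacet
facet normal 0.417 -0.395 0.818
outer loop
vertex 4.052 -1.248 -1.837
vertex 4.693 -0.561 -1.832
vertex 3.177 0.206 -0.689
endloop
endfacet
facet normal 0.377 -0.347 -0.859
outer loop
vertex 4.693 -0.561 -1.832
vertex 3.863 -0.426 -2.251
vertex 4.505 0.261 -2.247
endloop
endfacet
facet normal 0.671 0.451 0.588
outer loop
vertex 4.693 -0.561 -1.832
vertex 4.505 0.261 -2.247
vertex 3.177 0.206 -0.689
endloop
endfacet
facet normal 0.318 -0.706 -0.633
outer loop
vertex -1.828 -0.504 0.892
vertex -2.344 -0.449 0.571
vertex -1.818 -0.148 0.5
endloop
endfacet
facet normal 0.801 0.433 0.414
outer loop
vertex -1.828 -0.504 0.892
vertex -1.818 -0.148 0.5
vertex -2.876 0.729 1.629
endloop
endfacet
facet normal 0.318 -0.705 -0.634
outer loop
vertex -1.818 -0.148 0.5
vertex -2.344 -0.449 0.571
vertex -2.204 -0.018 0.162
endloop
endfacet
facet normal 0.476 0.852 -0.216
outer loop
vertex -1.818 -0.148 0.5
vertex -2.204 -0.018 0.162
vertex -2.876 0.729 1.629
endloop
endfacet
facet normal 0.319 -0.705 -0.634
outer loop
vertex -2.204 -0.018 0.162
vertex -2.344 -0.449 0.571
vertex -2.695 -0.213 0.132
endloop
endfacet
facet normal -0.283 0.796 -0.535
outer loop
vertex -2.204 -0.018 0.162
vertex -2.695 -0.213 0.132
vertex -2.876 0.729 1.629
endloop
endfacet
facet normal 0.318 -0.705 -0.634
outer loop
vertex -2.695 -0.213 0.132
vertex -2.344 -0.449 0.571
vertex -2.922 -0.585 0.432
endloop
endfacet
facet normal -0.902 0.307 -0.302
outer loop
vertex -2.695 -0.213 0.132
vertex -2.922 -0.585 0.432
vertex -2.876 0.729 1.629
endloop
endfacet
facet normal 0.318 -0.705 -0.634
outer loop
vertex -2.922 -0.585 0.432
vertex -2.344 -0.449 0.571
vertex -2.714 -0.855 0.837
endloop
endfacet
facet normal -0.919 -0.247 0.307
outer loop
vertex -2.922 -0.585 0.432
vertex -2.714 -0.855 0.837
vertex -2.876 0.729 1.629
endloop
endfacet
facet normal 0.318 -0.705 -0.634
outer loop
vertex -2.714 -0.855 0.837
vertex -2.344 -0.449 0.571
vertex -2.227 -0.819 1.041
endloop
endfacet
facet normal -0.317 -0.450 0.835
outer loop
vertex -2.714 -0.855 0.837
vertex -2.227 -0.819 1.041
vertex -2.876 0.729 1.629
endloop
endfacet
facet normal 0.319 -0.704 -0.634
outer loop
vertex -2.227 -0.819 1.041
vertex -2.344 -0.449 0.571
vertex -1.828 -0.504 0.892
endloop
endfacet
facet normal 0.446 -0.148 0.882
outer loop
vertex -2.227 -0.819 1.041
vertex -1.828 -0.504 0.892
vertex -2.876 0.729 1.629
endloop
endfacet

endsolid


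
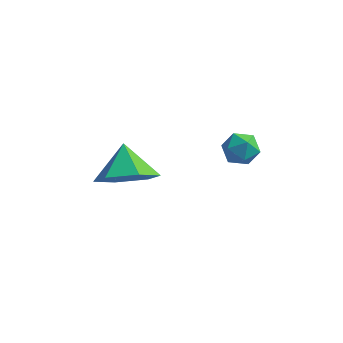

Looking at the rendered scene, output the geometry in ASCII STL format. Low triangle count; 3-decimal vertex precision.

solid 
facet normal 0.213 0.977 -0.016
outer loop
vertex 0.198 0.99 2.141
vertex -0.377 1.12 2.444
vertex 0.169 1.007 2.803
endloop
endfacet
facet normal 0.810 0.586 0.020
outer loop
vertex 0.198 0.99 2.141
vertex 0.169 1.007 2.803
vertex 0.519 0.534 2.498
endloop
endfacet
facet normal 0.824 0.153 -0.545
outer loop
vertex 0.198 0.99 2.141
vertex 0.519 0.534 2.498
vertex 0.19 0.356 1.951
endloop
endfacet
facet normal 0.236 0.276 -0.932
outer loop
vertex 0.198 0.99 2.141
vertex 0.19 0.356 1.951
vertex -0.363 0.718 1.918
endloop
endfacet
facet normal -0.141 0.785 -0.604
outer loop
vertex 0.198 0.99 2.141
vertex -0.363 0.718 1.918
vertex -0.377 1.12 2.444
endloop
endfacet
facet normal 0.774 0.181 0.607
outer loop
vertex 0.519 0.534 2.498
vertex 0.169 1.007 2.803
vertex 0.143 0.382 3.022
endloop
endfacet
facet normal -0.193 0.813 0.549
outer loop
vertex 0.169 1.007 2.803
vertex -0.377 1.12 2.444
vertex -0.41 0.744 2.989
endloop
endfacet
facet normal -0.765 0.501 -0.404
outer loop
vertex -0.377 1.12 2.444
vertex -0.363 0.718 1.918
vertex -0.739 0.566 2.442
endloop
endfacet
facet normal -0.154 -0.321 -0.934
outer loop
vertex -0.363 0.718 1.918
vertex 0.19 0.356 1.951
vertex -0.389 0.093 2.137
endloop
endfacet
facet normal 0.796 -0.519 -0.310
outer loop
vertex 0.19 0.356 1.951
vertex 0.519 0.534 2.498
vertex 0.157 -0.02 2.496
endloop
endfacet
facet normal -0.236 -0.276 0.932
outer loop
vertex -0.418 0.11 2.799
vertex 0.143 0.382 3.022
vertex -0.41 0.744 2.989
endloop
endfacet
facet normal -0.824 -0.153 0.545
outer loop
vertex -0.418 0.11 2.799
vertex -0.41 0.744 2.989
vertex -0.739 0.566 2.442
endloop
endfacet
facet normal -0.810 -0.586 -0.020
outer loop
vertex -0.418 0.11 2.799
vertex -0.739 0.566 2.442
vertex -0.389 0.093 2.137
endloop
endfacet
facet normal -0.213 -0.977 0.016
outer loop
vertex -0.418 0.11 2.799
vertex -0.389 0.093 2.137
vertex 0.157 -0.02 2.496
endloop
endfacet
facet normal 0.141 -0.785 0.604
outer loop
vertex -0.418 0.11 2.799
vertex 0.157 -0.02 2.496
vertex 0.143 0.382 3.022
endloop
endfacet
facet normal 0.154 0.321 0.934
outer loop
vertex -0.41 0.744 2.989
vertex 0.143 0.382 3.022
vertex 0.169 1.007 2.803
endloop
endfacet
facet normal -0.796 0.519 0.310
outer loop
vertex -0.739 0.566 2.442
vertex -0.41 0.744 2.989
vertex -0.377 1.12 2.444
endloop
endfacet
facet normal -0.774 -0.181 -0.607
outer loop
vertex -0.389 0.093 2.137
vertex -0.739 0.566 2.442
vertex -0.363 0.718 1.918
endloop
endfacet
facet normal 0.193 -0.813 -0.549
outer loop
vertex 0.157 -0.02 2.496
vertex -0.389 0.093 2.137
vertex 0.19 0.356 1.951
endloop
endfacet
facet normal 0.765 -0.501 0.404
outer loop
vertex 0.143 0.382 3.022
vertex 0.157 -0.02 2.496
vertex 0.519 0.534 2.498
endloop
endfacet
facet normal 0.316 -0.717 -0.622
outer loop
vertex -3.151 -0.304 1.046
vertex -3.718 0.15 0.234
vertex -2.686 0.451 0.412
endloop
endfacet
facet normal 0.510 0.347 0.787
outer loop
vertex -3.151 -0.304 1.046
vertex -2.686 0.451 0.412
vertex -4.142 1.11 1.066
endloop
endfacet
facet normal 0.316 -0.717 -0.622
outer loop
vertex -2.686 0.451 0.412
vertex -3.718 0.15 0.234
vertex -3.253 0.905 -0.4
endloop
endfacet
facet normal 0.466 0.870 0.161
outer loop
vertex -2.686 0.451 0.412
vertex -3.253 0.905 -0.4
vertex -4.142 1.11 1.066
endloop
endfacet
facet normal 0.317 -0.717 -0.621
outer loop
vertex -3.253 0.905 -0.4
vertex -3.718 0.15 0.234
vertex -4.285 0.604 -0.579
endloop
endfacet
facet normal -0.227 0.936 -0.268
outer loop
vertex -3.253 0.905 -0.4
vertex -4.285 0.604 -0.579
vertex -4.142 1.11 1.066
endloop
endfacet
facet normal 0.317 -0.717 -0.621
outer loop
vertex -4.285 0.604 -0.579
vertex -3.718 0.15 0.234
vertex -4.75 -0.151 0.055
endloop
endfacet
facet normal -0.875 0.479 -0.071
outer loop
vertex -4.285 0.604 -0.579
vertex -4.75 -0.151 0.055
vertex -4.142 1.11 1.066
endloop
endfacet
facet normal 0.317 -0.716 -0.622
outer loop
vertex -4.75 -0.151 0.055
vertex -3.718 0.15 0.234
vertex -4.183 -0.605 0.867
endloop
endfacet
facet normal -0.831 -0.045 0.555
outer loop
vertex -4.75 -0.151 0.055
vertex -4.183 -0.605 0.867
vertex -4.142 1.11 1.066
endloop
endfacet
facet normal 0.317 -0.716 -0.622
outer loop
vertex -4.183 -0.605 0.867
vertex -3.718 0.15 0.234
vertex -3.151 -0.304 1.046
endloop
endfacet
facet normal -0.138 -0.111 0.984
outer loop
vertex -4.183 -0.605 0.867
vertex -3.151 -0.304 1.046
vertex -4.142 1.11 1.066
endloop
endfacet

endsolid


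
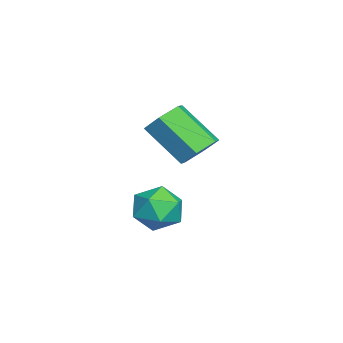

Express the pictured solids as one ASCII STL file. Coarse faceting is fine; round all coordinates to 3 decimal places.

solid 
facet normal 0.292 0.668 -0.684
outer loop
vertex 2.142 -0.835 -0.044
vertex 1.251 -0.778 -0.369
vertex 1.541 -0.196 0.323
endloop
endfacet
facet normal 0.718 0.320 0.618
outer loop
vertex 2.142 -0.835 -0.044
vertex 1.541 -0.196 0.323
vertex 1.52 -2.258 1.414
endloop
endfacet
facet normal 0.718 0.320 0.618
outer loop
vertex 1.52 -2.258 1.414
vertex 1.541 -0.196 0.323
vertex 0.92 -1.62 1.781
endloop
endfacet
facet normal -0.292 -0.668 0.685
outer loop
vertex 1.52 -2.258 1.414
vertex 0.92 -1.62 1.781
vertex 0.629 -2.202 1.089
endloop
endfacet
facet normal 0.291 0.669 -0.684
outer loop
vertex 1.541 -0.196 0.323
vertex 1.251 -0.778 -0.369
vertex 0.65 -0.14 -0.001
endloop
endfacet
facet normal -0.188 0.741 0.644
outer loop
vertex 1.541 -0.196 0.323
vertex 0.65 -0.14 -0.001
vertex 0.92 -1.62 1.781
endloop
endfacet
facet normal -0.188 0.741 0.644
outer loop
vertex 0.92 -1.62 1.781
vertex 0.65 -0.14 -0.001
vertex 0.029 -1.563 1.456
endloop
endfacet
facet normal -0.292 -0.668 0.685
outer loop
vertex 0.92 -1.62 1.781
vertex 0.029 -1.563 1.456
vertex 0.629 -2.202 1.089
endloop
endfacet
facet normal 0.291 0.669 -0.684
outer loop
vertex 0.65 -0.14 -0.001
vertex 1.251 -0.778 -0.369
vertex 0.36 -0.722 -0.694
endloop
endfacet
facet normal -0.906 0.422 0.025
outer loop
vertex 0.65 -0.14 -0.001
vertex 0.36 -0.722 -0.694
vertex 0.029 -1.563 1.456
endloop
endfacet
facet normal -0.906 0.422 0.026
outer loop
vertex 0.029 -1.563 1.456
vertex 0.36 -0.722 -0.694
vertex -0.262 -2.145 0.764
endloop
endfacet
facet normal -0.292 -0.668 0.685
outer loop
vertex 0.029 -1.563 1.456
vertex -0.262 -2.145 0.764
vertex 0.629 -2.202 1.089
endloop
endfacet
facet normal 0.292 0.668 -0.685
outer loop
vertex 0.36 -0.722 -0.694
vertex 1.251 -0.778 -0.369
vertex 0.96 -1.36 -1.061
endloop
endfacet
facet normal -0.718 -0.320 -0.618
outer loop
vertex 0.36 -0.722 -0.694
vertex 0.96 -1.36 -1.061
vertex -0.262 -2.145 0.764
endloop
endfacet
facet normal -0.718 -0.320 -0.618
outer loop
vertex -0.262 -2.145 0.764
vertex 0.96 -1.36 -1.061
vertex 0.339 -2.784 0.397
endloop
endfacet
facet normal -0.292 -0.668 0.684
outer loop
vertex -0.262 -2.145 0.764
vertex 0.339 -2.784 0.397
vertex 0.629 -2.202 1.089
endloop
endfacet
facet normal 0.292 0.668 -0.685
outer loop
vertex 0.96 -1.36 -1.061
vertex 1.251 -0.778 -0.369
vertex 1.851 -1.417 -0.736
endloop
endfacet
facet normal 0.188 -0.741 -0.644
outer loop
vertex 0.96 -1.36 -1.061
vertex 1.851 -1.417 -0.736
vertex 0.339 -2.784 0.397
endloop
endfacet
facet normal 0.188 -0.741 -0.644
outer loop
vertex 0.339 -2.784 0.397
vertex 1.851 -1.417 -0.736
vertex 1.23 -2.84 0.721
endloop
endfacet
facet normal -0.291 -0.669 0.684
outer loop
vertex 0.339 -2.784 0.397
vertex 1.23 -2.84 0.721
vertex 0.629 -2.202 1.089
endloop
endfacet
facet normal 0.292 0.668 -0.685
outer loop
vertex 1.851 -1.417 -0.736
vertex 1.251 -0.778 -0.369
vertex 2.142 -0.835 -0.044
endloop
endfacet
facet normal 0.906 -0.422 -0.026
outer loop
vertex 1.851 -1.417 -0.736
vertex 2.142 -0.835 -0.044
vertex 1.23 -2.84 0.721
endloop
endfacet
facet normal 0.906 -0.422 -0.025
outer loop
vertex 1.23 -2.84 0.721
vertex 2.142 -0.835 -0.044
vertex 1.52 -2.258 1.414
endloop
endfacet
facet normal -0.291 -0.669 0.684
outer loop
vertex 1.23 -2.84 0.721
vertex 1.52 -2.258 1.414
vertex 0.629 -2.202 1.089
endloop
endfacet
facet normal -0.010 0.998 0.062
outer loop
vertex 1.454 -1.461 -3.936
vertex 0.592 -1.515 -3.216
vertex 1.649 -1.528 -2.83
endloop
endfacet
facet normal 0.649 0.757 -0.069
outer loop
vertex 1.454 -1.461 -3.936
vertex 1.649 -1.528 -2.83
vertex 2.273 -2.128 -3.548
endloop
endfacet
facet normal 0.631 0.382 -0.675
outer loop
vertex 1.454 -1.461 -3.936
vertex 2.273 -2.128 -3.548
vertex 1.602 -2.486 -4.378
endloop
endfacet
facet normal -0.040 0.391 -0.920
outer loop
vertex 1.454 -1.461 -3.936
vertex 1.602 -2.486 -4.378
vertex 0.563 -2.107 -4.172
endloop
endfacet
facet normal -0.436 0.771 -0.464
outer loop
vertex 1.454 -1.461 -3.936
vertex 0.563 -2.107 -4.172
vertex 0.592 -1.515 -3.216
endloop
endfacet
facet normal 0.831 0.314 0.460
outer loop
vertex 2.273 -2.128 -3.548
vertex 1.649 -1.528 -2.83
vertex 1.917 -2.593 -2.588
endloop
endfacet
facet normal -0.236 0.703 0.670
outer loop
vertex 1.649 -1.528 -2.83
vertex 0.592 -1.515 -3.216
vertex 0.878 -2.214 -2.382
endloop
endfacet
facet normal -0.924 0.336 -0.180
outer loop
vertex 0.592 -1.515 -3.216
vertex 0.563 -2.107 -4.172
vertex 0.207 -2.572 -3.212
endloop
endfacet
facet normal -0.284 -0.280 -0.917
outer loop
vertex 0.563 -2.107 -4.172
vertex 1.602 -2.486 -4.378
vertex 0.831 -3.172 -3.93
endloop
endfacet
facet normal 0.801 -0.294 -0.521
outer loop
vertex 1.602 -2.486 -4.378
vertex 2.273 -2.128 -3.548
vertex 1.888 -3.185 -3.544
endloop
endfacet
facet normal 0.040 -0.391 0.920
outer loop
vertex 1.026 -3.239 -2.824
vertex 1.917 -2.593 -2.588
vertex 0.878 -2.214 -2.382
endloop
endfacet
facet normal -0.631 -0.382 0.675
outer loop
vertex 1.026 -3.239 -2.824
vertex 0.878 -2.214 -2.382
vertex 0.207 -2.572 -3.212
endloop
endfacet
facet normal -0.649 -0.757 0.069
outer loop
vertex 1.026 -3.239 -2.824
vertex 0.207 -2.572 -3.212
vertex 0.831 -3.172 -3.93
endloop
endfacet
facet normal 0.010 -0.998 -0.062
outer loop
vertex 1.026 -3.239 -2.824
vertex 0.831 -3.172 -3.93
vertex 1.888 -3.185 -3.544
endloop
endfacet
facet normal 0.436 -0.771 0.464
outer loop
vertex 1.026 -3.239 -2.824
vertex 1.888 -3.185 -3.544
vertex 1.917 -2.593 -2.588
endloop
endfacet
facet normal 0.284 0.280 0.917
outer loop
vertex 0.878 -2.214 -2.382
vertex 1.917 -2.593 -2.588
vertex 1.649 -1.528 -2.83
endloop
endfacet
facet normal -0.801 0.294 0.521
outer loop
vertex 0.207 -2.572 -3.212
vertex 0.878 -2.214 -2.382
vertex 0.592 -1.515 -3.216
endloop
endfacet
facet normal -0.831 -0.314 -0.460
outer loop
vertex 0.831 -3.172 -3.93
vertex 0.207 -2.572 -3.212
vertex 0.563 -2.107 -4.172
endloop
endfacet
facet normal 0.236 -0.703 -0.670
outer loop
vertex 1.888 -3.185 -3.544
vertex 0.831 -3.172 -3.93
vertex 1.602 -2.486 -4.378
endloop
endfacet
facet normal 0.924 -0.336 0.180
outer loop
vertex 1.917 -2.593 -2.588
vertex 1.888 -3.185 -3.544
vertex 2.273 -2.128 -3.548
endloop
endfacet

endsolid


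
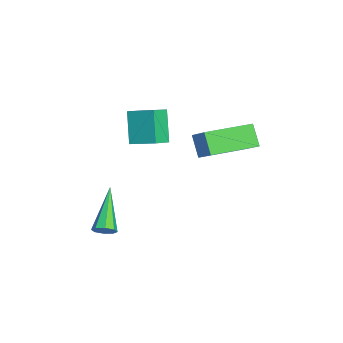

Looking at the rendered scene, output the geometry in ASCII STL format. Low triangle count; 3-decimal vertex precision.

solid 
facet normal 0.784 -0.098 -0.614
outer loop
vertex 2.361 -2.69 -2.8
vertex 2.044 -2.727 -3.199
vertex 2.279 -2.343 -2.96
endloop
endfacet
facet normal 0.406 0.460 0.789
outer loop
vertex 2.361 -2.69 -2.8
vertex 2.279 -2.343 -2.96
vertex 0.336 -2.513 -1.861
endloop
endfacet
facet normal 0.784 -0.098 -0.614
outer loop
vertex 2.279 -2.343 -2.96
vertex 2.044 -2.727 -3.199
vertex 2.06 -2.221 -3.259
endloop
endfacet
facet normal 0.096 0.944 0.315
outer loop
vertex 2.279 -2.343 -2.96
vertex 2.06 -2.221 -3.259
vertex 0.336 -2.513 -1.861
endloop
endfacet
facet normal 0.784 -0.097 -0.613
outer loop
vertex 2.06 -2.221 -3.259
vertex 2.044 -2.727 -3.199
vertex 1.832 -2.395 -3.523
endloop
endfacet
facet normal -0.368 0.890 -0.268
outer loop
vertex 2.06 -2.221 -3.259
vertex 1.832 -2.395 -3.523
vertex 0.336 -2.513 -1.861
endloop
endfacet
facet normal 0.784 -0.098 -0.613
outer loop
vertex 1.832 -2.395 -3.523
vertex 2.044 -2.727 -3.199
vertex 1.728 -2.764 -3.597
endloop
endfacet
facet normal -0.714 0.326 -0.620
outer loop
vertex 1.832 -2.395 -3.523
vertex 1.728 -2.764 -3.597
vertex 0.336 -2.513 -1.861
endloop
endfacet
facet normal 0.784 -0.098 -0.613
outer loop
vertex 1.728 -2.764 -3.597
vertex 2.044 -2.727 -3.199
vertex 1.809 -3.111 -3.438
endloop
endfacet
facet normal -0.738 -0.416 -0.532
outer loop
vertex 1.728 -2.764 -3.597
vertex 1.809 -3.111 -3.438
vertex 0.336 -2.513 -1.861
endloop
endfacet
facet normal 0.784 -0.098 -0.614
outer loop
vertex 1.809 -3.111 -3.438
vertex 2.044 -2.727 -3.199
vertex 2.028 -3.233 -3.139
endloop
endfacet
facet normal -0.426 -0.903 -0.056
outer loop
vertex 1.809 -3.111 -3.438
vertex 2.028 -3.233 -3.139
vertex 0.336 -2.513 -1.861
endloop
endfacet
facet normal 0.784 -0.097 -0.613
outer loop
vertex 2.028 -3.233 -3.139
vertex 2.044 -2.727 -3.199
vertex 2.256 -3.059 -2.875
endloop
endfacet
facet normal 0.037 -0.849 0.527
outer loop
vertex 2.028 -3.233 -3.139
vertex 2.256 -3.059 -2.875
vertex 0.336 -2.513 -1.861
endloop
endfacet
facet normal 0.784 -0.098 -0.613
outer loop
vertex 2.256 -3.059 -2.875
vertex 2.044 -2.727 -3.199
vertex 2.361 -2.69 -2.8
endloop
endfacet
facet normal 0.382 -0.287 0.878
outer loop
vertex 2.256 -3.059 -2.875
vertex 2.361 -2.69 -2.8
vertex 0.336 -2.513 -1.861
endloop
endfacet
facet normal -0.739 -0.318 -0.594
outer loop
vertex -1.899 0.742 -0.337
vertex -2.71 2.7 -0.375
vertex -1.267 0.986 -1.254
endloop
endfacet
facet normal 0.382 -0.924 0.018
outer loop
vertex -0.21 1.44 -0.405
vertex -1.899 0.742 -0.337
vertex -1.267 0.986 -1.254
endloop
endfacet
facet normal -0.739 -0.318 -0.594
outer loop
vertex -1.267 0.986 -1.254
vertex -2.71 2.7 -0.375
vertex -2.078 2.944 -1.292
endloop
endfacet
facet normal 0.554 0.214 -0.804
outer loop
vertex -2.078 2.944 -1.292
vertex -0.21 1.44 -0.405
vertex -1.267 0.986 -1.254
endloop
endfacet
facet normal -0.554 -0.214 0.804
outer loop
vertex -1.899 0.742 -0.337
vertex -1.653 3.154 0.474
vertex -2.71 2.7 -0.375
endloop
endfacet
facet normal 0.382 -0.924 0.018
outer loop
vertex -0.842 1.196 0.512
vertex -1.899 0.742 -0.337
vertex -0.21 1.44 -0.405
endloop
endfacet
facet normal -0.554 -0.214 0.804
outer loop
vertex -0.842 1.196 0.512
vertex -1.653 3.154 0.474
vertex -1.899 0.742 -0.337
endloop
endfacet
facet normal -0.382 0.924 -0.018
outer loop
vertex -2.71 2.7 -0.375
vertex -1.653 3.154 0.474
vertex -2.078 2.944 -1.292
endloop
endfacet
facet normal 0.554 0.214 -0.804
outer loop
vertex -1.021 3.398 -0.443
vertex -0.21 1.44 -0.405
vertex -2.078 2.944 -1.292
endloop
endfacet
facet normal -0.382 0.924 -0.018
outer loop
vertex -2.078 2.944 -1.292
vertex -1.653 3.154 0.474
vertex -1.021 3.398 -0.443
endloop
endfacet
facet normal 0.739 0.318 0.594
outer loop
vertex -1.021 3.398 -0.443
vertex -0.842 1.196 0.512
vertex -0.21 1.44 -0.405
endloop
endfacet
facet normal 0.739 0.318 0.594
outer loop
vertex -1.653 3.154 0.474
vertex -0.842 1.196 0.512
vertex -1.021 3.398 -0.443
endloop
endfacet
facet normal -0.521 -0.047 0.852
outer loop
vertex -2.204 -0.794 0.956
vertex -2.901 -0.247 0.56
vertex -2.794 -1.85 0.537
endloop
endfacet
facet normal 0.718 -0.563 0.408
outer loop
vertex -1.939 -1.773 -0.86
vertex -2.204 -0.794 0.956
vertex -2.794 -1.85 0.537
endloop
endfacet
facet normal -0.521 -0.047 0.852
outer loop
vertex -2.794 -1.85 0.537
vertex -2.901 -0.247 0.56
vertex -3.491 -1.303 0.141
endloop
endfacet
facet normal -0.461 -0.825 -0.328
outer loop
vertex -3.491 -1.303 0.141
vertex -1.939 -1.773 -0.86
vertex -2.794 -1.85 0.537
endloop
endfacet
facet normal 0.461 0.825 0.328
outer loop
vertex -2.204 -0.794 0.956
vertex -2.046 -0.17 -0.837
vertex -2.901 -0.247 0.56
endloop
endfacet
facet normal 0.718 -0.563 0.408
outer loop
vertex -1.349 -0.717 -0.441
vertex -2.204 -0.794 0.956
vertex -1.939 -1.773 -0.86
endloop
endfacet
facet normal 0.461 0.825 0.328
outer loop
vertex -1.349 -0.717 -0.441
vertex -2.046 -0.17 -0.837
vertex -2.204 -0.794 0.956
endloop
endfacet
facet normal -0.718 0.563 -0.408
outer loop
vertex -2.901 -0.247 0.56
vertex -2.046 -0.17 -0.837
vertex -3.491 -1.303 0.141
endloop
endfacet
facet normal -0.461 -0.825 -0.328
outer loop
vertex -2.636 -1.226 -1.256
vertex -1.939 -1.773 -0.86
vertex -3.491 -1.303 0.141
endloop
endfacet
facet normal -0.718 0.563 -0.408
outer loop
vertex -3.491 -1.303 0.141
vertex -2.046 -0.17 -0.837
vertex -2.636 -1.226 -1.256
endloop
endfacet
facet normal 0.521 0.047 -0.852
outer loop
vertex -2.636 -1.226 -1.256
vertex -1.349 -0.717 -0.441
vertex -1.939 -1.773 -0.86
endloop
endfacet
facet normal 0.521 0.047 -0.852
outer loop
vertex -2.046 -0.17 -0.837
vertex -1.349 -0.717 -0.441
vertex -2.636 -1.226 -1.256
endloop
endfacet

endsolid


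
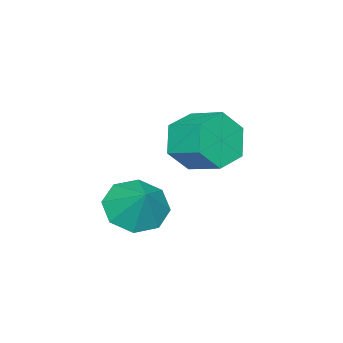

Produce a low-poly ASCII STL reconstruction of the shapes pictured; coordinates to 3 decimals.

solid 
facet normal -0.148 -0.924 -0.354
outer loop
vertex -2.617 -3.892 2.881
vertex -3.094 -4.147 3.746
vertex -3.626 -3.763 2.965
endloop
endfacet
facet normal -0.031 0.361 -0.932
outer loop
vertex -2.617 -3.892 2.881
vertex -3.626 -3.763 2.965
vertex -2.43 -2.719 3.329
endloop
endfacet
facet normal -0.031 0.361 -0.932
outer loop
vertex -2.43 -2.719 3.329
vertex -3.626 -3.763 2.965
vertex -3.439 -2.59 3.413
endloop
endfacet
facet normal 0.147 0.924 0.353
outer loop
vertex -2.43 -2.719 3.329
vertex -3.439 -2.59 3.413
vertex -2.906 -2.973 4.194
endloop
endfacet
facet normal -0.148 -0.924 -0.354
outer loop
vertex -3.626 -3.763 2.965
vertex -3.094 -4.147 3.746
vertex -4.102 -4.018 3.83
endloop
endfacet
facet normal -0.872 0.290 -0.394
outer loop
vertex -3.626 -3.763 2.965
vertex -4.102 -4.018 3.83
vertex -3.439 -2.59 3.413
endloop
endfacet
facet normal -0.872 0.290 -0.394
outer loop
vertex -3.439 -2.59 3.413
vertex -4.102 -4.018 3.83
vertex -3.915 -2.845 4.278
endloop
endfacet
facet normal 0.147 0.924 0.353
outer loop
vertex -3.439 -2.59 3.413
vertex -3.915 -2.845 4.278
vertex -2.906 -2.973 4.194
endloop
endfacet
facet normal -0.148 -0.924 -0.353
outer loop
vertex -4.102 -4.018 3.83
vertex -3.094 -4.147 3.746
vertex -3.57 -4.401 4.611
endloop
endfacet
facet normal -0.840 -0.071 0.537
outer loop
vertex -4.102 -4.018 3.83
vertex -3.57 -4.401 4.611
vertex -3.915 -2.845 4.278
endloop
endfacet
facet normal -0.840 -0.071 0.537
outer loop
vertex -3.915 -2.845 4.278
vertex -3.57 -4.401 4.611
vertex -3.383 -3.228 5.059
endloop
endfacet
facet normal 0.147 0.924 0.353
outer loop
vertex -3.915 -2.845 4.278
vertex -3.383 -3.228 5.059
vertex -2.906 -2.973 4.194
endloop
endfacet
facet normal -0.147 -0.924 -0.353
outer loop
vertex -3.57 -4.401 4.611
vertex -3.094 -4.147 3.746
vertex -2.561 -4.53 4.527
endloop
endfacet
facet normal 0.031 -0.361 0.932
outer loop
vertex -3.57 -4.401 4.611
vertex -2.561 -4.53 4.527
vertex -3.383 -3.228 5.059
endloop
endfacet
facet normal 0.031 -0.361 0.932
outer loop
vertex -3.383 -3.228 5.059
vertex -2.561 -4.53 4.527
vertex -2.374 -3.357 4.975
endloop
endfacet
facet normal 0.148 0.924 0.354
outer loop
vertex -3.383 -3.228 5.059
vertex -2.374 -3.357 4.975
vertex -2.906 -2.973 4.194
endloop
endfacet
facet normal -0.147 -0.924 -0.353
outer loop
vertex -2.561 -4.53 4.527
vertex -3.094 -4.147 3.746
vertex -2.085 -4.275 3.662
endloop
endfacet
facet normal 0.872 -0.290 0.394
outer loop
vertex -2.561 -4.53 4.527
vertex -2.085 -4.275 3.662
vertex -2.374 -3.357 4.975
endloop
endfacet
facet normal 0.872 -0.290 0.394
outer loop
vertex -2.374 -3.357 4.975
vertex -2.085 -4.275 3.662
vertex -1.898 -3.102 4.11
endloop
endfacet
facet normal 0.148 0.924 0.354
outer loop
vertex -2.374 -3.357 4.975
vertex -1.898 -3.102 4.11
vertex -2.906 -2.973 4.194
endloop
endfacet
facet normal -0.147 -0.924 -0.353
outer loop
vertex -2.085 -4.275 3.662
vertex -3.094 -4.147 3.746
vertex -2.617 -3.892 2.881
endloop
endfacet
facet normal 0.840 0.071 -0.537
outer loop
vertex -2.085 -4.275 3.662
vertex -2.617 -3.892 2.881
vertex -1.898 -3.102 4.11
endloop
endfacet
facet normal 0.840 0.071 -0.537
outer loop
vertex -1.898 -3.102 4.11
vertex -2.617 -3.892 2.881
vertex -2.43 -2.719 3.329
endloop
endfacet
facet normal 0.148 0.924 0.353
outer loop
vertex -1.898 -3.102 4.11
vertex -2.43 -2.719 3.329
vertex -2.906 -2.973 4.194
endloop
endfacet
facet normal -0.415 -0.545 -0.729
outer loop
vertex 0.397 -3.809 1.766
vertex -0.273 -4.156 2.407
vertex -0.225 -3.378 1.798
endloop
endfacet
facet normal 0.560 0.818 -0.129
outer loop
vertex 0.397 -3.809 1.766
vertex -0.225 -3.378 1.798
vertex 0.253 -3.464 3.333
endloop
endfacet
facet normal -0.414 -0.545 -0.729
outer loop
vertex -0.225 -3.378 1.798
vertex -0.273 -4.156 2.407
vertex -0.875 -3.403 2.186
endloop
endfacet
facet normal -0.004 0.998 0.057
outer loop
vertex -0.225 -3.378 1.798
vertex -0.875 -3.403 2.186
vertex 0.253 -3.464 3.333
endloop
endfacet
facet normal -0.414 -0.545 -0.729
outer loop
vertex -0.875 -3.403 2.186
vertex -0.273 -4.156 2.407
vertex -1.173 -3.869 2.704
endloop
endfacet
facet normal -0.424 0.781 0.459
outer loop
vertex -0.875 -3.403 2.186
vertex -1.173 -3.869 2.704
vertex 0.253 -3.464 3.333
endloop
endfacet
facet normal -0.414 -0.546 -0.728
outer loop
vertex -1.173 -3.869 2.704
vertex -0.273 -4.156 2.407
vertex -0.943 -4.503 3.048
endloop
endfacet
facet normal -0.454 0.292 0.842
outer loop
vertex -1.173 -3.869 2.704
vertex -0.943 -4.503 3.048
vertex 0.253 -3.464 3.333
endloop
endfacet
facet normal -0.415 -0.545 -0.729
outer loop
vertex -0.943 -4.503 3.048
vertex -0.273 -4.156 2.407
vertex -0.321 -4.935 3.017
endloop
endfacet
facet normal -0.077 -0.181 0.981
outer loop
vertex -0.943 -4.503 3.048
vertex -0.321 -4.935 3.017
vertex 0.253 -3.464 3.333
endloop
endfacet
facet normal -0.414 -0.545 -0.729
outer loop
vertex -0.321 -4.935 3.017
vertex -0.273 -4.156 2.407
vertex 0.329 -4.91 2.629
endloop
endfacet
facet normal 0.488 -0.361 0.795
outer loop
vertex -0.321 -4.935 3.017
vertex 0.329 -4.91 2.629
vertex 0.253 -3.464 3.333
endloop
endfacet
facet normal -0.414 -0.545 -0.729
outer loop
vertex 0.329 -4.91 2.629
vertex -0.273 -4.156 2.407
vertex 0.627 -4.444 2.111
endloop
endfacet
facet normal 0.908 -0.144 0.393
outer loop
vertex 0.329 -4.91 2.629
vertex 0.627 -4.444 2.111
vertex 0.253 -3.464 3.333
endloop
endfacet
facet normal -0.414 -0.546 -0.728
outer loop
vertex 0.627 -4.444 2.111
vertex -0.273 -4.156 2.407
vertex 0.397 -3.809 1.766
endloop
endfacet
facet normal 0.938 0.345 0.010
outer loop
vertex 0.627 -4.444 2.111
vertex 0.397 -3.809 1.766
vertex 0.253 -3.464 3.333
endloop
endfacet

endsolid


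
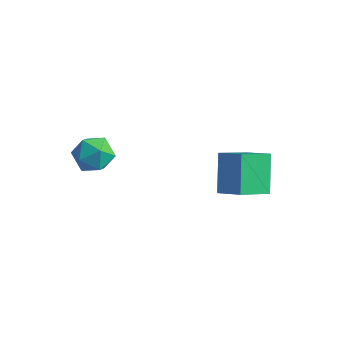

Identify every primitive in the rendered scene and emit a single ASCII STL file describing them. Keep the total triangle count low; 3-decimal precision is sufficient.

solid 
facet normal -0.945 0.182 -0.273
outer loop
vertex -2.234 -3.442 0.854
vertex -2.58 -4.096 1.616
vertex -2.441 -3.064 1.824
endloop
endfacet
facet normal -0.529 0.746 -0.404
outer loop
vertex -2.234 -3.442 0.854
vertex -2.441 -3.064 1.824
vertex -1.578 -2.736 1.299
endloop
endfacet
facet normal -0.006 0.537 -0.843
outer loop
vertex -2.234 -3.442 0.854
vertex -1.578 -2.736 1.299
vertex -1.183 -3.566 0.767
endloop
endfacet
facet normal -0.100 -0.156 -0.983
outer loop
vertex -2.234 -3.442 0.854
vertex -1.183 -3.566 0.767
vertex -1.802 -4.406 0.963
endloop
endfacet
facet normal -0.679 -0.376 -0.631
outer loop
vertex -2.234 -3.442 0.854
vertex -1.802 -4.406 0.963
vertex -2.58 -4.096 1.616
endloop
endfacet
facet normal -0.231 0.949 0.213
outer loop
vertex -1.578 -2.736 1.299
vertex -2.441 -3.064 1.824
vertex -1.518 -2.954 2.337
endloop
endfacet
facet normal -0.904 0.036 0.425
outer loop
vertex -2.441 -3.064 1.824
vertex -2.58 -4.096 1.616
vertex -2.137 -3.794 2.533
endloop
endfacet
facet normal -0.475 -0.866 -0.155
outer loop
vertex -2.58 -4.096 1.616
vertex -1.802 -4.406 0.963
vertex -1.742 -4.624 2.001
endloop
endfacet
facet normal 0.463 -0.510 -0.724
outer loop
vertex -1.802 -4.406 0.963
vertex -1.183 -3.566 0.767
vertex -0.879 -4.296 1.476
endloop
endfacet
facet normal 0.614 0.612 -0.498
outer loop
vertex -1.183 -3.566 0.767
vertex -1.578 -2.736 1.299
vertex -0.74 -3.264 1.684
endloop
endfacet
facet normal 0.100 0.156 0.983
outer loop
vertex -1.086 -3.918 2.446
vertex -1.518 -2.954 2.337
vertex -2.137 -3.794 2.533
endloop
endfacet
facet normal 0.006 -0.537 0.843
outer loop
vertex -1.086 -3.918 2.446
vertex -2.137 -3.794 2.533
vertex -1.742 -4.624 2.001
endloop
endfacet
facet normal 0.529 -0.746 0.404
outer loop
vertex -1.086 -3.918 2.446
vertex -1.742 -4.624 2.001
vertex -0.879 -4.296 1.476
endloop
endfacet
facet normal 0.945 -0.182 0.273
outer loop
vertex -1.086 -3.918 2.446
vertex -0.879 -4.296 1.476
vertex -0.74 -3.264 1.684
endloop
endfacet
facet normal 0.679 0.376 0.631
outer loop
vertex -1.086 -3.918 2.446
vertex -0.74 -3.264 1.684
vertex -1.518 -2.954 2.337
endloop
endfacet
facet normal -0.463 0.510 0.724
outer loop
vertex -2.137 -3.794 2.533
vertex -1.518 -2.954 2.337
vertex -2.441 -3.064 1.824
endloop
endfacet
facet normal -0.614 -0.612 0.498
outer loop
vertex -1.742 -4.624 2.001
vertex -2.137 -3.794 2.533
vertex -2.58 -4.096 1.616
endloop
endfacet
facet normal 0.231 -0.949 -0.213
outer loop
vertex -0.879 -4.296 1.476
vertex -1.742 -4.624 2.001
vertex -1.802 -4.406 0.963
endloop
endfacet
facet normal 0.904 -0.036 -0.425
outer loop
vertex -0.74 -3.264 1.684
vertex -0.879 -4.296 1.476
vertex -1.183 -3.566 0.767
endloop
endfacet
facet normal 0.475 0.866 0.155
outer loop
vertex -1.518 -2.954 2.337
vertex -0.74 -3.264 1.684
vertex -1.578 -2.736 1.299
endloop
endfacet
facet normal -0.357 0.603 0.713
outer loop
vertex 3.599 0.319 1.136
vertex 4.208 1.937 0.072
vertex 2.378 0.356 0.493
endloop
endfacet
facet normal -0.300 -0.797 0.524
outer loop
vertex 3.132 -0.917 -1.012
vertex 3.599 0.319 1.136
vertex 2.378 0.356 0.493
endloop
endfacet
facet normal -0.357 0.603 0.713
outer loop
vertex 2.378 0.356 0.493
vertex 4.208 1.937 0.072
vertex 2.987 1.974 -0.571
endloop
endfacet
facet normal -0.885 0.027 -0.466
outer loop
vertex 2.987 1.974 -0.571
vertex 3.132 -0.917 -1.012
vertex 2.378 0.356 0.493
endloop
endfacet
facet normal 0.885 -0.027 0.466
outer loop
vertex 3.599 0.319 1.136
vertex 4.962 0.664 -1.433
vertex 4.208 1.937 0.072
endloop
endfacet
facet normal -0.300 -0.797 0.524
outer loop
vertex 4.353 -0.954 -0.369
vertex 3.599 0.319 1.136
vertex 3.132 -0.917 -1.012
endloop
endfacet
facet normal 0.885 -0.027 0.466
outer loop
vertex 4.353 -0.954 -0.369
vertex 4.962 0.664 -1.433
vertex 3.599 0.319 1.136
endloop
endfacet
facet normal 0.300 0.797 -0.524
outer loop
vertex 4.208 1.937 0.072
vertex 4.962 0.664 -1.433
vertex 2.987 1.974 -0.571
endloop
endfacet
facet normal -0.885 0.027 -0.466
outer loop
vertex 3.741 0.701 -2.076
vertex 3.132 -0.917 -1.012
vertex 2.987 1.974 -0.571
endloop
endfacet
facet normal 0.300 0.797 -0.524
outer loop
vertex 2.987 1.974 -0.571
vertex 4.962 0.664 -1.433
vertex 3.741 0.701 -2.076
endloop
endfacet
facet normal 0.357 -0.603 -0.713
outer loop
vertex 3.741 0.701 -2.076
vertex 4.353 -0.954 -0.369
vertex 3.132 -0.917 -1.012
endloop
endfacet
facet normal 0.357 -0.603 -0.713
outer loop
vertex 4.962 0.664 -1.433
vertex 4.353 -0.954 -0.369
vertex 3.741 0.701 -2.076
endloop
endfacet

endsolid


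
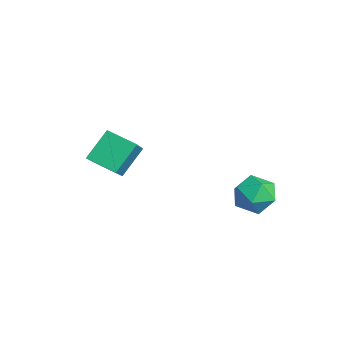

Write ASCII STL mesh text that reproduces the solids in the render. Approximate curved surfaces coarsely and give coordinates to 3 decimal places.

solid 
facet normal -0.644 -0.687 0.337
outer loop
vertex -3.751 -1.509 -0.227
vertex -4.986 -0.907 -1.359
vertex -3.264 -2.48 -1.276
endloop
endfacet
facet normal 0.694 -0.339 0.636
outer loop
vertex -2.414 -1.573 -1.721
vertex -3.751 -1.509 -0.227
vertex -3.264 -2.48 -1.276
endloop
endfacet
facet normal -0.644 -0.687 0.337
outer loop
vertex -3.264 -2.48 -1.276
vertex -4.986 -0.907 -1.359
vertex -4.499 -1.878 -2.407
endloop
endfacet
facet normal 0.323 -0.643 -0.695
outer loop
vertex -4.499 -1.878 -2.407
vertex -2.414 -1.573 -1.721
vertex -3.264 -2.48 -1.276
endloop
endfacet
facet normal -0.323 0.643 0.694
outer loop
vertex -3.751 -1.509 -0.227
vertex -4.136 0.0 -1.804
vertex -4.986 -0.907 -1.359
endloop
endfacet
facet normal 0.694 -0.338 0.636
outer loop
vertex -2.901 -0.602 -0.673
vertex -3.751 -1.509 -0.227
vertex -2.414 -1.573 -1.721
endloop
endfacet
facet normal -0.322 0.643 0.694
outer loop
vertex -2.901 -0.602 -0.673
vertex -4.136 0.0 -1.804
vertex -3.751 -1.509 -0.227
endloop
endfacet
facet normal -0.694 0.338 -0.636
outer loop
vertex -4.986 -0.907 -1.359
vertex -4.136 0.0 -1.804
vertex -4.499 -1.878 -2.407
endloop
endfacet
facet normal 0.323 -0.644 -0.694
outer loop
vertex -3.649 -0.971 -2.853
vertex -2.414 -1.573 -1.721
vertex -4.499 -1.878 -2.407
endloop
endfacet
facet normal -0.694 0.338 -0.635
outer loop
vertex -4.499 -1.878 -2.407
vertex -4.136 0.0 -1.804
vertex -3.649 -0.971 -2.853
endloop
endfacet
facet normal 0.644 0.687 -0.337
outer loop
vertex -3.649 -0.971 -2.853
vertex -2.901 -0.602 -0.673
vertex -2.414 -1.573 -1.721
endloop
endfacet
facet normal 0.644 0.687 -0.337
outer loop
vertex -4.136 0.0 -1.804
vertex -2.901 -0.602 -0.673
vertex -3.649 -0.971 -2.853
endloop
endfacet
facet normal -0.150 0.461 0.875
outer loop
vertex 0.052 3.763 -1.835
vertex -0.393 3.006 -1.512
vertex 0.532 3.09 -1.398
endloop
endfacet
facet normal 0.452 0.690 0.566
outer loop
vertex 0.052 3.763 -1.835
vertex 0.532 3.09 -1.398
vertex 0.883 3.491 -2.167
endloop
endfacet
facet normal 0.283 0.956 -0.074
outer loop
vertex 0.052 3.763 -1.835
vertex 0.883 3.491 -2.167
vertex 0.175 3.655 -2.756
endloop
endfacet
facet normal -0.423 0.892 -0.161
outer loop
vertex 0.052 3.763 -1.835
vertex 0.175 3.655 -2.756
vertex -0.613 3.354 -2.352
endloop
endfacet
facet normal -0.690 0.587 0.424
outer loop
vertex 0.052 3.763 -1.835
vertex -0.613 3.354 -2.352
vertex -0.393 3.006 -1.512
endloop
endfacet
facet normal 0.876 0.126 0.466
outer loop
vertex 0.883 3.491 -2.167
vertex 0.532 3.09 -1.398
vertex 0.953 2.566 -2.048
endloop
endfacet
facet normal -0.097 -0.245 0.965
outer loop
vertex 0.532 3.09 -1.398
vertex -0.393 3.006 -1.512
vertex 0.165 2.265 -1.644
endloop
endfacet
facet normal -0.971 -0.043 0.236
outer loop
vertex -0.393 3.006 -1.512
vertex -0.613 3.354 -2.352
vertex -0.543 2.429 -2.233
endloop
endfacet
facet normal -0.538 0.451 -0.712
outer loop
vertex -0.613 3.354 -2.352
vertex 0.175 3.655 -2.756
vertex -0.192 2.83 -3.002
endloop
endfacet
facet normal 0.604 0.556 -0.571
outer loop
vertex 0.175 3.655 -2.756
vertex 0.883 3.491 -2.167
vertex 0.733 2.914 -2.888
endloop
endfacet
facet normal 0.423 -0.892 0.161
outer loop
vertex 0.288 2.157 -2.565
vertex 0.953 2.566 -2.048
vertex 0.165 2.265 -1.644
endloop
endfacet
facet normal -0.283 -0.956 0.074
outer loop
vertex 0.288 2.157 -2.565
vertex 0.165 2.265 -1.644
vertex -0.543 2.429 -2.233
endloop
endfacet
facet normal -0.452 -0.690 -0.566
outer loop
vertex 0.288 2.157 -2.565
vertex -0.543 2.429 -2.233
vertex -0.192 2.83 -3.002
endloop
endfacet
facet normal 0.150 -0.461 -0.875
outer loop
vertex 0.288 2.157 -2.565
vertex -0.192 2.83 -3.002
vertex 0.733 2.914 -2.888
endloop
endfacet
facet normal 0.690 -0.587 -0.424
outer loop
vertex 0.288 2.157 -2.565
vertex 0.733 2.914 -2.888
vertex 0.953 2.566 -2.048
endloop
endfacet
facet normal 0.538 -0.451 0.712
outer loop
vertex 0.165 2.265 -1.644
vertex 0.953 2.566 -2.048
vertex 0.532 3.09 -1.398
endloop
endfacet
facet normal -0.604 -0.556 0.571
outer loop
vertex -0.543 2.429 -2.233
vertex 0.165 2.265 -1.644
vertex -0.393 3.006 -1.512
endloop
endfacet
facet normal -0.876 -0.126 -0.466
outer loop
vertex -0.192 2.83 -3.002
vertex -0.543 2.429 -2.233
vertex -0.613 3.354 -2.352
endloop
endfacet
facet normal 0.097 0.245 -0.965
outer loop
vertex 0.733 2.914 -2.888
vertex -0.192 2.83 -3.002
vertex 0.175 3.655 -2.756
endloop
endfacet
facet normal 0.971 0.043 -0.236
outer loop
vertex 0.953 2.566 -2.048
vertex 0.733 2.914 -2.888
vertex 0.883 3.491 -2.167
endloop
endfacet

endsolid
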